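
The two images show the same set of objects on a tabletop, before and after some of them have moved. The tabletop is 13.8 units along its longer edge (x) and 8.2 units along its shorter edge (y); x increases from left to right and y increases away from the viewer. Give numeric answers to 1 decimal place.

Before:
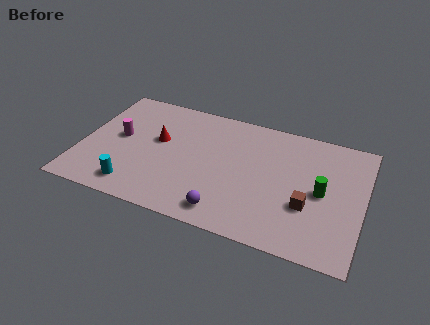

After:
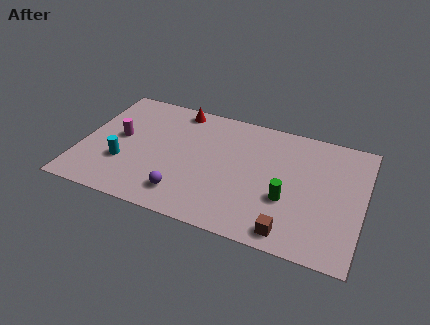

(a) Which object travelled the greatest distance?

the red cone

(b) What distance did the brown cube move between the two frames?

2.0

The brown cube was near (11.2, 2.9) before and (10.5, 1.0) after, so it travelled √(0.7² + 1.9²) ≈ 2.0 units.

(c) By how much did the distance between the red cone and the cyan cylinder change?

+1.5

The distance was about 3.6 in the first image and 5.1 in the second, so they moved 1.5 units further apart.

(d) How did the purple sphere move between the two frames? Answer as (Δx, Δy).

(-2.1, 0.4)

The purple sphere was at about (7.4, 1.2) and moved to about (5.3, 1.6).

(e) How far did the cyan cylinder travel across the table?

1.6

The cyan cylinder moved from about (2.9, 1.3) to (2.2, 2.7), a distance of √(0.7² + 1.4²) ≈ 1.6.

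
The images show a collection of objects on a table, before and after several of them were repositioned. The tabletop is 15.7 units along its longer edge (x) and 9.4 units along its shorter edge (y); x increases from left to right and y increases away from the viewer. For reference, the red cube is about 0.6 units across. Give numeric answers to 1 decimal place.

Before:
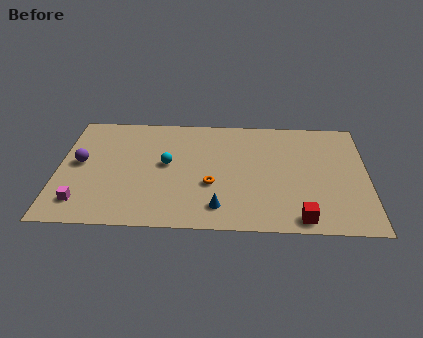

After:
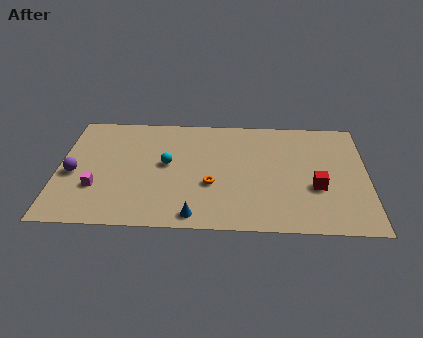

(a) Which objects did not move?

the orange torus and the cyan sphere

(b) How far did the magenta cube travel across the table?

1.4

From (1.3, 1.8) to (2.0, 3.0), the magenta cube covered √(0.7² + 1.2²) ≈ 1.4 units.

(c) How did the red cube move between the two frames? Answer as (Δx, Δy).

(0.8, 2.5)

The red cube started near (12.3, 1.0) and ended near (13.1, 3.5).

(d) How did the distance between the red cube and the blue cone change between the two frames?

+2.4

The distance was about 4.2 in the first image and 6.6 in the second, so they moved 2.4 units further apart.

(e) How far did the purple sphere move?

0.9

The purple sphere moved from about (1.1, 5.0) to (0.8, 4.1), a distance of √(0.3² + 0.9²) ≈ 0.9.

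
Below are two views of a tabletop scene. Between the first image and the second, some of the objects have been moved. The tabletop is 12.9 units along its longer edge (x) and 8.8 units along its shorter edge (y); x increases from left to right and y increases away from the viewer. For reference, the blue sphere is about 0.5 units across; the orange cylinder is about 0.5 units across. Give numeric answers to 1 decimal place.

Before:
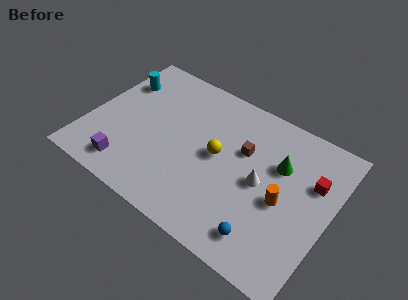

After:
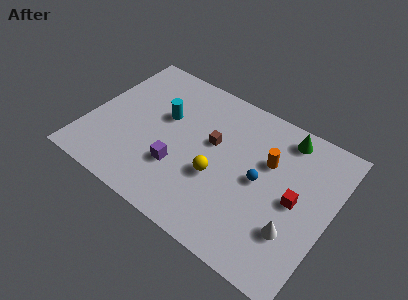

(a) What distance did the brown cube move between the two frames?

1.6

The brown cube moved from about (8.1, 5.6) to (6.5, 5.2), a distance of √(1.6² + 0.4²) ≈ 1.6.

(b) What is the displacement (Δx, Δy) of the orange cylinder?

(-1.1, 1.8)

From the two frames, the orange cylinder sits at roughly (10.5, 3.9) before and (9.4, 5.7) after.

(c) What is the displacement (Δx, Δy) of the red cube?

(-0.7, -1.5)

From the two frames, the red cube sits at roughly (11.8, 5.8) before and (11.1, 4.3) after.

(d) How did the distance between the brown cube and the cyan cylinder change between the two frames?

-4.3

Before: roughly 7.0 units apart; after: 2.7. That's 4.3 units closer together.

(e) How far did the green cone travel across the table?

1.8

From (10.0, 5.8) to (10.0, 7.6), the green cone covered √(0.0² + 1.8²) ≈ 1.8 units.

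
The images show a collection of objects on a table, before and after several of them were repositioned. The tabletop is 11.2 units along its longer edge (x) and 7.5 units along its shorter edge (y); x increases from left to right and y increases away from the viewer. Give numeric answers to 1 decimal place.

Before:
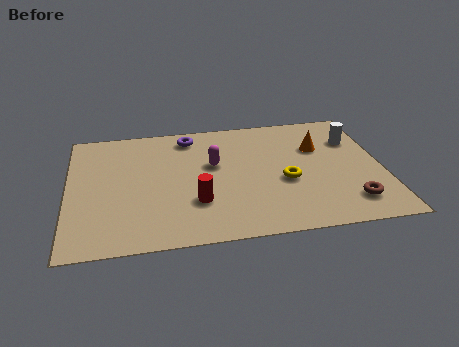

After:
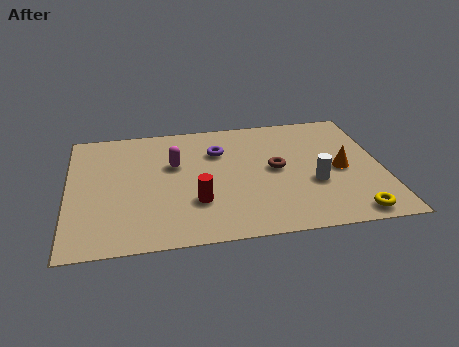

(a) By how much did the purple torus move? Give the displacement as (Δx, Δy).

(1.0, -1.1)

The purple torus was at about (4.4, 6.4) and moved to about (5.4, 5.3).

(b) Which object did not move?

the red cylinder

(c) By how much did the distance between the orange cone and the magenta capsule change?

+2.2

The distance was about 3.8 in the first image and 6.0 in the second, so they moved 2.2 units further apart.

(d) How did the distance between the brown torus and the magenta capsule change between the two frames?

-1.9

They were about 5.6 units apart before and 3.7 after — 1.9 units closer together.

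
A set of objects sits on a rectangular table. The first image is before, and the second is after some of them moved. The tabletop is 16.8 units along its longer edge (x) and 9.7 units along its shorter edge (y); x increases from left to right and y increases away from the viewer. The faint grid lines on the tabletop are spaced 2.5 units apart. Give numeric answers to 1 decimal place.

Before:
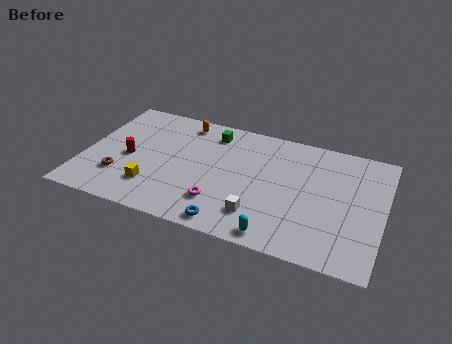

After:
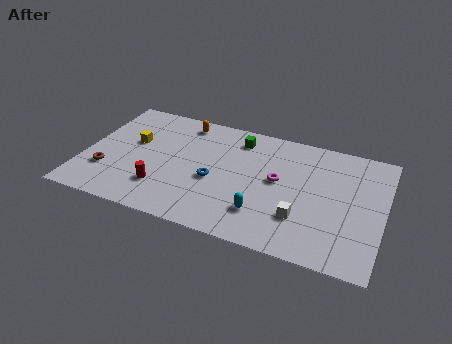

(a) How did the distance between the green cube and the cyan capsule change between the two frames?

-2.3

The distance was about 8.2 in the first image and 5.9 in the second, so they moved 2.3 units closer together.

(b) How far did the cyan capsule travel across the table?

1.7

The cyan capsule was near (11.2, 1.0) before and (10.3, 2.4) after, so it travelled √(0.9² + 1.4²) ≈ 1.7 units.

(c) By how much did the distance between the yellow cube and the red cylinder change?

+1.3

They were about 2.6 units apart before and 3.9 after — 1.3 units further apart.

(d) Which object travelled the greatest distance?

the magenta torus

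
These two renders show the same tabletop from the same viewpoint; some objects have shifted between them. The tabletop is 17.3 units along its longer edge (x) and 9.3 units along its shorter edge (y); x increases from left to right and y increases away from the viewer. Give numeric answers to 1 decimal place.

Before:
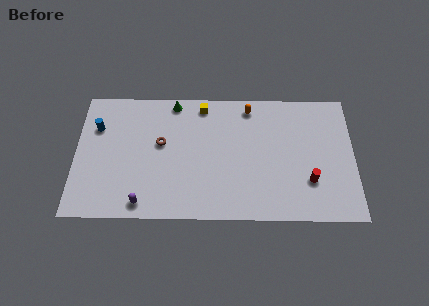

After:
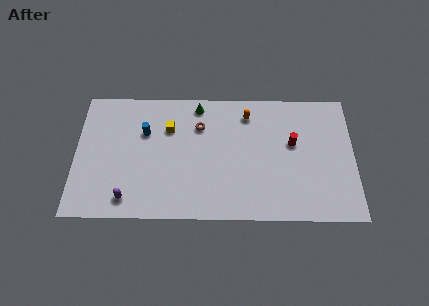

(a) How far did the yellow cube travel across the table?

2.7

The yellow cube moved from about (7.9, 8.2) to (5.8, 6.5), a distance of √(2.1² + 1.7²) ≈ 2.7.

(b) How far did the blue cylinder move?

3.0

From (1.3, 6.5) to (4.3, 6.2), the blue cylinder covered √(3.0² + 0.3²) ≈ 3.0 units.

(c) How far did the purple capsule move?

0.9

The purple capsule was near (4.2, 1.1) before and (3.3, 1.4) after, so it travelled √(0.9² + 0.3²) ≈ 0.9 units.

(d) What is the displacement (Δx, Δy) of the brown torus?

(2.4, 1.3)

The brown torus was at about (5.3, 5.4) and moved to about (7.7, 6.7).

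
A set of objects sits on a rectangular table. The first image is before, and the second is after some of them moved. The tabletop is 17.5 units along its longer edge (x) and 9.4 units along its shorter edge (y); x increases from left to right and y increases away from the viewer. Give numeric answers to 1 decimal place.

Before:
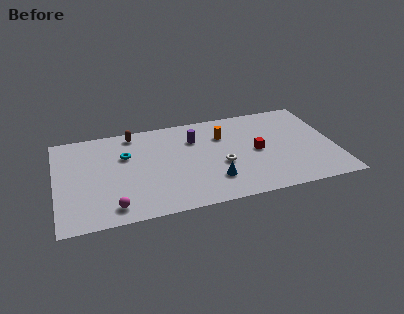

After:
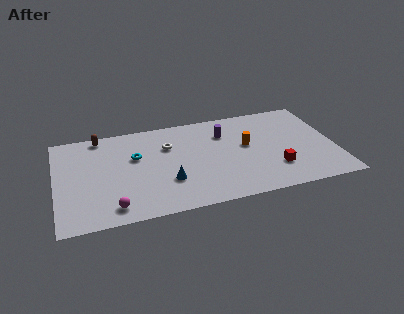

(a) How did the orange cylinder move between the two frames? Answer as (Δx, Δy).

(1.4, -1.4)

The orange cylinder started near (10.6, 6.7) and ended near (12.0, 5.3).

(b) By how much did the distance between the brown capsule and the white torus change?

-2.3

Before: roughly 7.0 units apart; after: 4.7. That's 2.3 units closer together.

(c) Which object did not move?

the magenta sphere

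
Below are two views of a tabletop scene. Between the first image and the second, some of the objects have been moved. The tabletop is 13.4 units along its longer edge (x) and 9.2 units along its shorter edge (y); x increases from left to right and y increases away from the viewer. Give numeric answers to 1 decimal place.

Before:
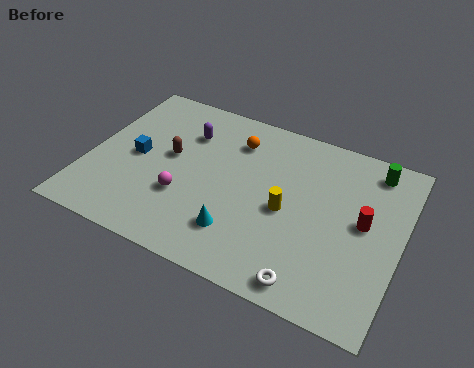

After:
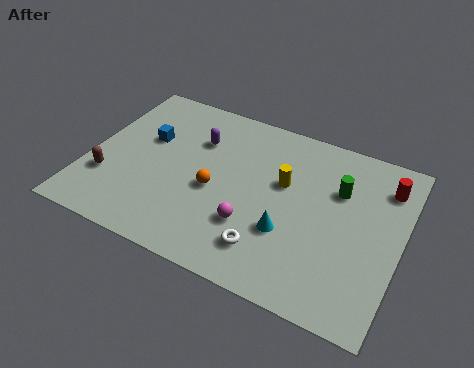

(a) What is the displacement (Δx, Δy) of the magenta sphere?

(3.0, -0.3)

The magenta sphere was at about (4.3, 3.1) and moved to about (7.3, 2.8).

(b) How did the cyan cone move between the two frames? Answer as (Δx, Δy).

(2.0, 0.9)

The cyan cone started near (6.8, 2.2) and ended near (8.8, 3.1).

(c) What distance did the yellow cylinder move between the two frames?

1.4

The yellow cylinder moved from about (8.6, 4.2) to (8.3, 5.6), a distance of √(0.3² + 1.4²) ≈ 1.4.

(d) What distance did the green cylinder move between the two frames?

2.1

The green cylinder was near (11.9, 7.9) before and (10.6, 6.2) after, so it travelled √(1.3² + 1.7²) ≈ 2.1 units.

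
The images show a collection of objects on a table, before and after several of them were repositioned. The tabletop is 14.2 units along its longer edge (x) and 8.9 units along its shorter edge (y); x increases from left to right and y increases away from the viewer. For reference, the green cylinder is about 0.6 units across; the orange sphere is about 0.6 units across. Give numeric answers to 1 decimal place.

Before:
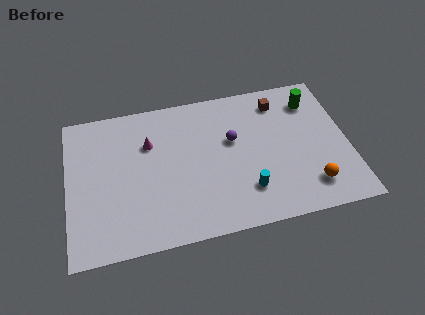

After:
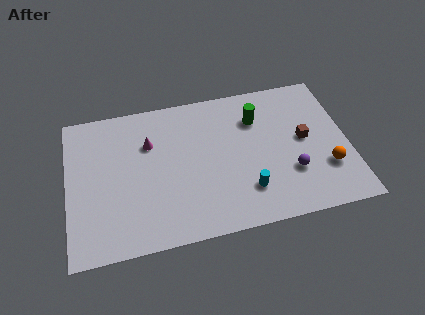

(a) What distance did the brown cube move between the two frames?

2.8

From (10.9, 7.3) to (12.0, 4.7), the brown cube covered √(1.1² + 2.6²) ≈ 2.8 units.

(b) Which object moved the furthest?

the purple sphere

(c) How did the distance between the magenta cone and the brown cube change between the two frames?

+1.1

The distance was about 6.8 in the first image and 7.9 in the second, so they moved 1.1 units further apart.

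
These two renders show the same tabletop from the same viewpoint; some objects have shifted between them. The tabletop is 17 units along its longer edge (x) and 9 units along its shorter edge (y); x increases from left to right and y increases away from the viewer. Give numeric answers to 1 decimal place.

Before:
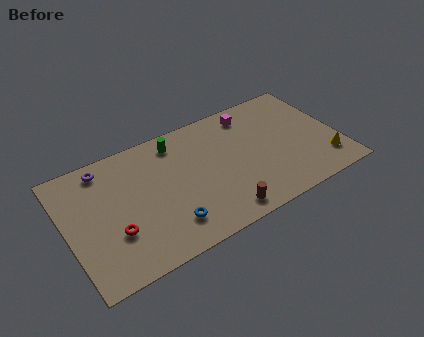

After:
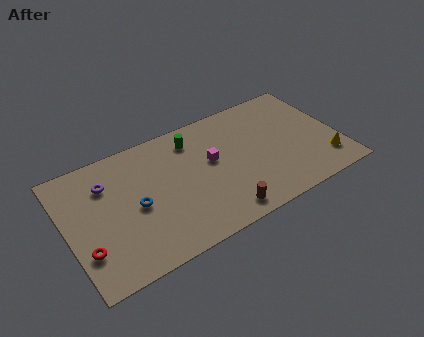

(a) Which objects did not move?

the brown cylinder and the yellow cone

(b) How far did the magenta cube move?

3.8

The magenta cube was near (12.0, 7.6) before and (9.1, 5.2) after, so it travelled √(2.9² + 2.4²) ≈ 3.8 units.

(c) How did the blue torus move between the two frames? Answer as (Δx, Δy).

(-1.7, 2.2)

From the two frames, the blue torus sits at roughly (5.9, 2.0) before and (4.2, 4.2) after.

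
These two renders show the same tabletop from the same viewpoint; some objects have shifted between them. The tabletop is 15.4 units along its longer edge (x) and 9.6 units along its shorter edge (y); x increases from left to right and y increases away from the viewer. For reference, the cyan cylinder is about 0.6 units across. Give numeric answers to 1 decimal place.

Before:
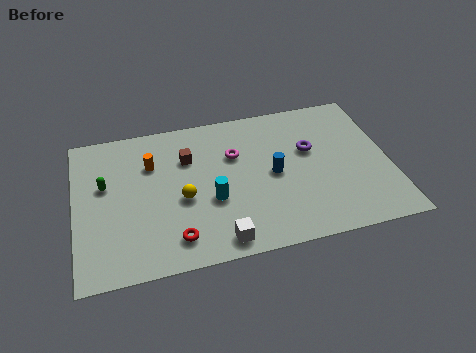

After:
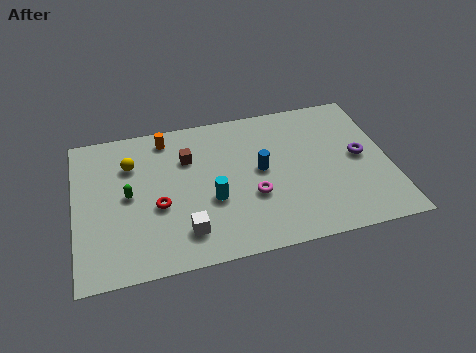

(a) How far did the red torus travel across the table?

2.3

The red torus was near (4.7, 1.7) before and (4.0, 3.9) after, so it travelled √(0.7² + 2.2²) ≈ 2.3 units.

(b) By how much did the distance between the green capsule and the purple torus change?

+1.3

Before: roughly 10.1 units apart; after: 11.4. That's 1.3 units further apart.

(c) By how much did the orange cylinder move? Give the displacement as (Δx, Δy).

(0.8, 1.6)

The orange cylinder was at about (3.8, 6.7) and moved to about (4.6, 8.3).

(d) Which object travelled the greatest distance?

the yellow sphere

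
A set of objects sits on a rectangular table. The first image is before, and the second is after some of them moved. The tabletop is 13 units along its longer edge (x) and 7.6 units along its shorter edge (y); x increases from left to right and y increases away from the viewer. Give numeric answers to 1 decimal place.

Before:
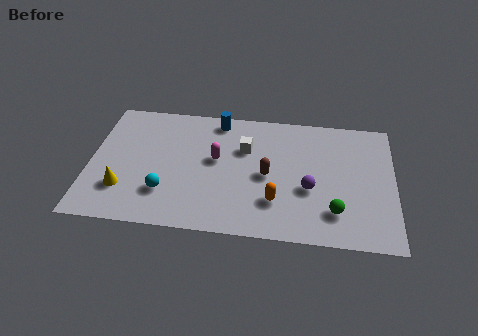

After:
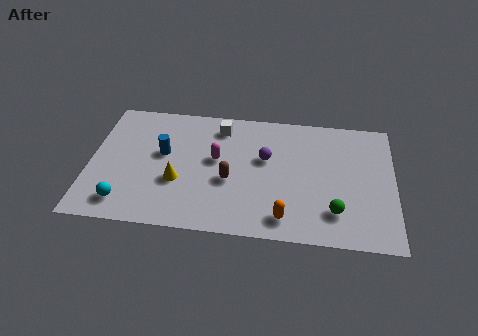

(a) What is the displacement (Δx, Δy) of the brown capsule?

(-1.6, -0.5)

The brown capsule started near (7.6, 3.6) and ended near (6.0, 3.1).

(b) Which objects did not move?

the magenta capsule and the green sphere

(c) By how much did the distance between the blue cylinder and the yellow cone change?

-4.3

The distance was about 6.0 in the first image and 1.7 in the second, so they moved 4.3 units closer together.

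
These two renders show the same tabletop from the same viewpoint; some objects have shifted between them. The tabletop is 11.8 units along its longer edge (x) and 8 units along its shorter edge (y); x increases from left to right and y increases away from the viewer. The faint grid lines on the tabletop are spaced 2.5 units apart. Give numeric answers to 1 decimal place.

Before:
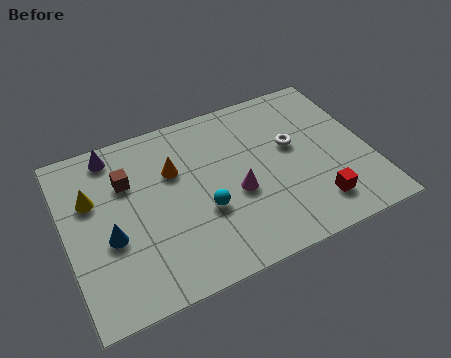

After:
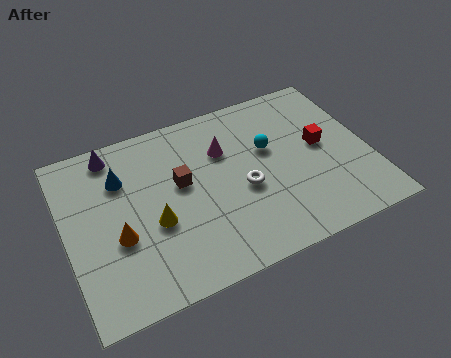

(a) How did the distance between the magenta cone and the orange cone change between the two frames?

+2.0

They were about 3.0 units apart before and 5.0 after — 2.0 units further apart.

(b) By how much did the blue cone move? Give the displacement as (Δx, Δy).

(0.7, 2.5)

From the two frames, the blue cone sits at roughly (1.6, 3.2) before and (2.3, 5.7) after.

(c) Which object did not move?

the purple cone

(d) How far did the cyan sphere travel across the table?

3.4

From (5.2, 3.0) to (8.0, 4.9), the cyan sphere covered √(2.8² + 1.9²) ≈ 3.4 units.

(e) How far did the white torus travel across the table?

2.5

The white torus was near (8.9, 4.7) before and (6.8, 3.4) after, so it travelled √(2.1² + 1.3²) ≈ 2.5 units.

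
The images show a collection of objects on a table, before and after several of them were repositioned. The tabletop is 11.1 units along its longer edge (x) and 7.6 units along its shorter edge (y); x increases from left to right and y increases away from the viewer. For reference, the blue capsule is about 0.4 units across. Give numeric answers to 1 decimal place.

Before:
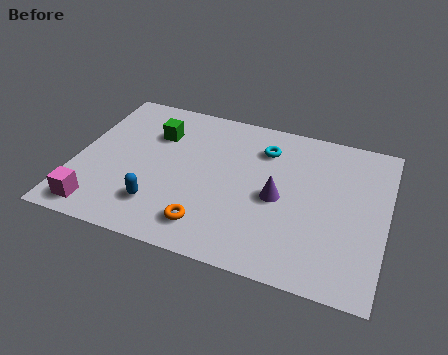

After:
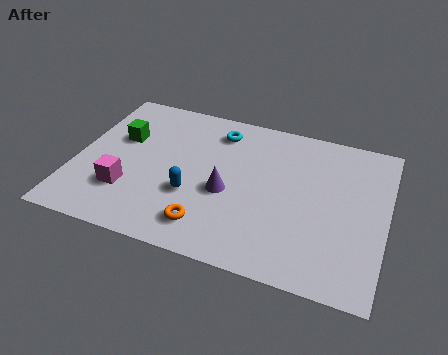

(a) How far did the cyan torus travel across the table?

1.7

The cyan torus moved from about (6.6, 5.8) to (4.9, 6.2), a distance of √(1.7² + 0.4²) ≈ 1.7.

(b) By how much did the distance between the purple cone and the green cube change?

-0.7

The distance was about 5.0 in the first image and 4.3 in the second, so they moved 0.7 units closer together.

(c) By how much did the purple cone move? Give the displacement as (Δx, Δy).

(-1.8, -0.3)

From the two frames, the purple cone sits at roughly (7.3, 3.5) before and (5.5, 3.2) after.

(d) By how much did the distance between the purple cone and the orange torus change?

-1.2

They were about 3.1 units apart before and 1.9 after — 1.2 units closer together.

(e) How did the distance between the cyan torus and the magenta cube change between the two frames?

-2.4

Before: roughly 7.3 units apart; after: 4.9. That's 2.4 units closer together.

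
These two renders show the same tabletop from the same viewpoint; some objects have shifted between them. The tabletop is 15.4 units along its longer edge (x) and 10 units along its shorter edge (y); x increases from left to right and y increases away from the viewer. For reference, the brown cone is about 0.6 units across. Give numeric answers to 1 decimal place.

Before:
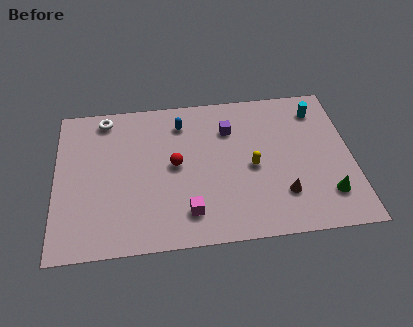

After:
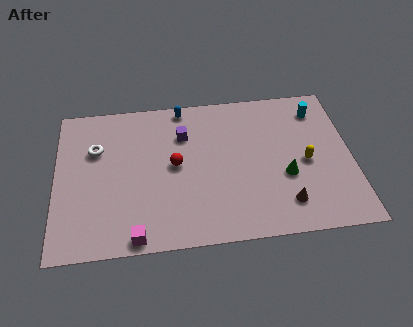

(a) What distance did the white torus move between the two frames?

2.2

From (2.6, 8.8) to (2.1, 6.7), the white torus covered √(0.5² + 2.1²) ≈ 2.2 units.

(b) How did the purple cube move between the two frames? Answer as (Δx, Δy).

(-2.4, -0.1)

The purple cube was at about (9.1, 7.3) and moved to about (6.7, 7.2).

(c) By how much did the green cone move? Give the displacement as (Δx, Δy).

(-2.1, 1.5)

The green cone started near (14.0, 2.3) and ended near (11.9, 3.8).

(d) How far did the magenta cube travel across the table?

3.0

The magenta cube moved from about (6.8, 2.0) to (4.1, 0.8), a distance of √(2.7² + 1.2²) ≈ 3.0.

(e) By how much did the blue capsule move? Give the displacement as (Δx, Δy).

(0.1, 1.1)

The blue capsule started near (6.6, 8.0) and ended near (6.7, 9.1).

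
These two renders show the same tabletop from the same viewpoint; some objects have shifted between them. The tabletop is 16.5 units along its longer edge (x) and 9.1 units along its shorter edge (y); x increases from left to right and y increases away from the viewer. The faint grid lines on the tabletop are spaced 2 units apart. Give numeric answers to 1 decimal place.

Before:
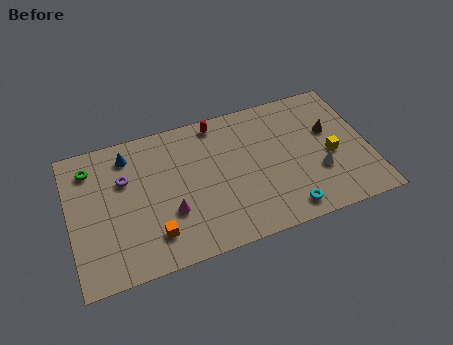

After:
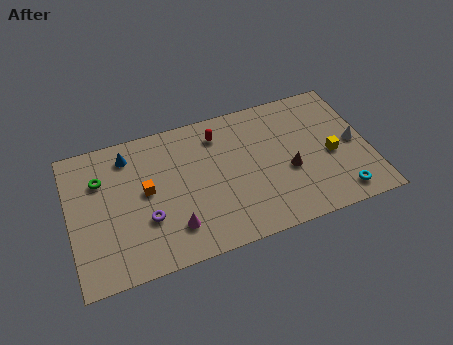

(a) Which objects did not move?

the blue cone and the yellow cube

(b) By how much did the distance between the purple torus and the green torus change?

+1.8

They were about 2.2 units apart before and 4.0 after — 1.8 units further apart.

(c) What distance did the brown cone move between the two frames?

3.1

The brown cone was near (14.5, 5.6) before and (12.0, 3.7) after, so it travelled √(2.5² + 1.9²) ≈ 3.1 units.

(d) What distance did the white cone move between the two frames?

2.5

The white cone was near (13.6, 3.1) before and (15.7, 4.4) after, so it travelled √(2.1² + 1.3²) ≈ 2.5 units.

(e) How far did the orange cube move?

2.9

From (4.4, 2.0) to (4.2, 4.9), the orange cube covered √(0.2² + 2.9²) ≈ 2.9 units.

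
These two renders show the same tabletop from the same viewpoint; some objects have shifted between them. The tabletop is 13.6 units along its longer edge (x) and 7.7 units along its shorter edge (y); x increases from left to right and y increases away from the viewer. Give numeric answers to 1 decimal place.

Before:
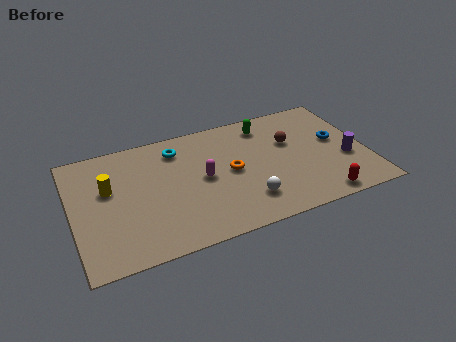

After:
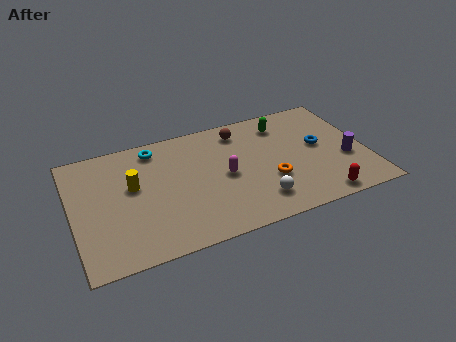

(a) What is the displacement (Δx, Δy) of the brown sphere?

(-2.2, 1.5)

The brown sphere was at about (10.2, 4.9) and moved to about (8.0, 6.4).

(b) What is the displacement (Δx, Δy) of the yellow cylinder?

(1.1, -0.2)

From the two frames, the yellow cylinder sits at roughly (1.7, 4.7) before and (2.8, 4.5) after.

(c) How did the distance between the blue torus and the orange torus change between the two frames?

-2.1

Before: roughly 5.0 units apart; after: 2.9. That's 2.1 units closer together.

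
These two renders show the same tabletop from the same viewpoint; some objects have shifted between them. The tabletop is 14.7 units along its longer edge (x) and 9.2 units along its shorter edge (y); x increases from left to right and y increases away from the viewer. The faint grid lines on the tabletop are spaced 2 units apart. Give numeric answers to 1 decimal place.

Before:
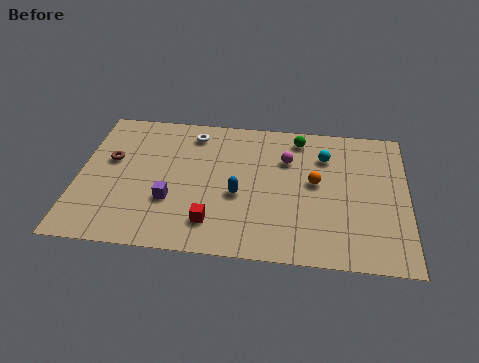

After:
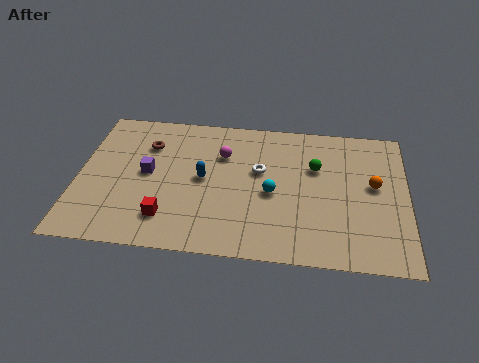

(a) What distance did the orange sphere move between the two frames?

2.6

The orange sphere was near (10.6, 5.0) before and (13.2, 5.1) after, so it travelled √(2.6² + 0.1²) ≈ 2.6 units.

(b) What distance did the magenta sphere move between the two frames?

2.9

From (9.3, 6.4) to (6.4, 6.4), the magenta sphere covered √(2.9² + 0.0²) ≈ 2.9 units.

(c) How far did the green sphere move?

2.1

The green sphere was near (9.8, 7.9) before and (10.6, 6.0) after, so it travelled √(0.8² + 1.9²) ≈ 2.1 units.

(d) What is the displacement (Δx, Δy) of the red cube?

(-2.0, 0.1)

The red cube started near (6.1, 1.9) and ended near (4.1, 2.0).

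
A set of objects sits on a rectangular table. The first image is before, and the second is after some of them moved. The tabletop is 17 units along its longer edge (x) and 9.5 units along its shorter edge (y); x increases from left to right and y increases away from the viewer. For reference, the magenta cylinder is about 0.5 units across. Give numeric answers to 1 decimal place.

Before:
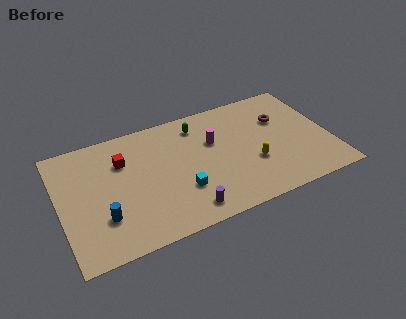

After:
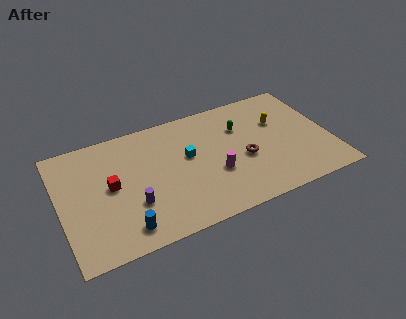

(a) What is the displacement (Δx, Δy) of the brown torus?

(-2.7, -2.4)

The brown torus started near (14.2, 6.4) and ended near (11.5, 4.0).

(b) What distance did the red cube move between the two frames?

1.9

From (4.1, 6.7) to (3.2, 5.0), the red cube covered √(0.9² + 1.7²) ≈ 1.9 units.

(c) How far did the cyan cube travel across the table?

2.6

The cyan cube moved from about (7.4, 3.0) to (8.1, 5.5), a distance of √(0.7² + 2.5²) ≈ 2.6.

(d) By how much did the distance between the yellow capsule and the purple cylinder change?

+5.2

The distance was about 4.9 in the first image and 10.1 in the second, so they moved 5.2 units further apart.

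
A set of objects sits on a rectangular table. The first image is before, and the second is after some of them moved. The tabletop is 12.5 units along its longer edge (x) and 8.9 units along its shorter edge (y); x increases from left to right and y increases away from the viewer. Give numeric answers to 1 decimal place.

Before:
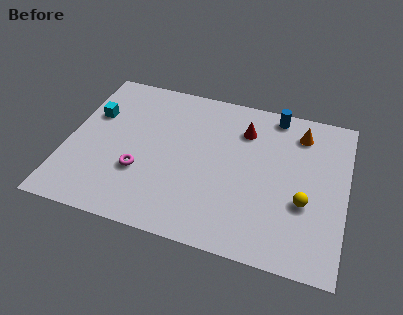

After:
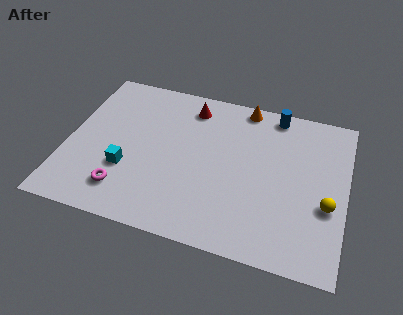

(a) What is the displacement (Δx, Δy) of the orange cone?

(-2.6, 0.9)

The orange cone started near (10.3, 7.2) and ended near (7.7, 8.1).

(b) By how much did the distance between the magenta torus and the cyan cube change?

-2.5

Before: roughly 3.7 units apart; after: 1.2. That's 2.5 units closer together.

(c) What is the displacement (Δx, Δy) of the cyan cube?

(1.8, -2.8)

The cyan cube was at about (1.0, 5.8) and moved to about (2.8, 3.0).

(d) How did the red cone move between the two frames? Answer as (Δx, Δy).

(-2.5, 0.7)

The red cone started near (7.8, 6.7) and ended near (5.3, 7.4).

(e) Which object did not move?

the blue cylinder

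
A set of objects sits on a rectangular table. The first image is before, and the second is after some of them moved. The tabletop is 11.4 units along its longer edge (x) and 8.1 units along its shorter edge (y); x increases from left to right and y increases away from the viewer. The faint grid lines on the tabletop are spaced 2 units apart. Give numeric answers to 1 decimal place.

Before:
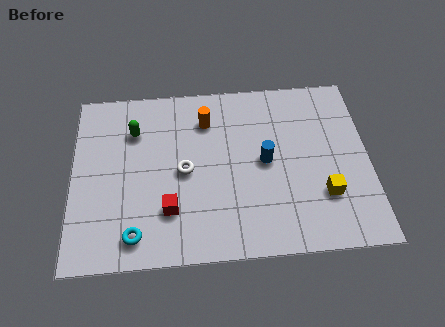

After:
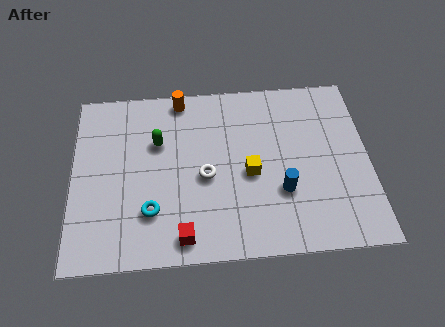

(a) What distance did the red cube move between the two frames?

1.3

The red cube was near (3.7, 2.2) before and (4.2, 1.0) after, so it travelled √(0.5² + 1.2²) ≈ 1.3 units.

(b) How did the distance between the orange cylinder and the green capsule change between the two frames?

-0.6

They were about 2.8 units apart before and 2.2 after — 0.6 units closer together.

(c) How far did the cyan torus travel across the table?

1.2

From (2.4, 1.2) to (3.0, 2.2), the cyan torus covered √(0.6² + 1.0²) ≈ 1.2 units.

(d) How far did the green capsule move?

1.1

From (2.4, 5.9) to (3.3, 5.3), the green capsule covered √(0.9² + 0.6²) ≈ 1.1 units.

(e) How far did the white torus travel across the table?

0.9

The white torus was near (4.3, 3.9) before and (5.1, 3.6) after, so it travelled √(0.8² + 0.3²) ≈ 0.9 units.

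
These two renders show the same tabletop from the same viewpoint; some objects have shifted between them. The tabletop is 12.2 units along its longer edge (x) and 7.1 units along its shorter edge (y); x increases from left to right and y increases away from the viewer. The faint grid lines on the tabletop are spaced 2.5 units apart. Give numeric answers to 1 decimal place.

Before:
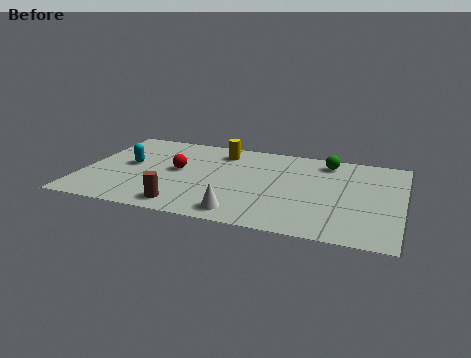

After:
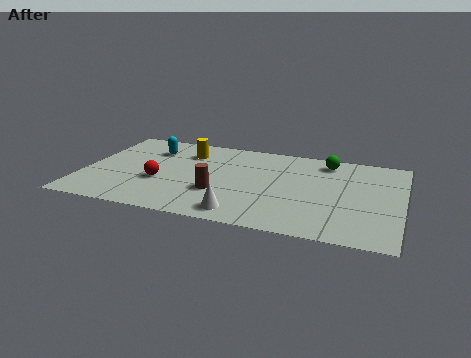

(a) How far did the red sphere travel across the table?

1.3

The red sphere moved from about (3.6, 3.8) to (3.0, 2.7), a distance of √(0.6² + 1.1²) ≈ 1.3.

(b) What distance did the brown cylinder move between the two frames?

1.8

The brown cylinder moved from about (4.1, 1.0) to (5.3, 2.4), a distance of √(1.2² + 1.4²) ≈ 1.8.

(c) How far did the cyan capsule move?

1.7

The cyan capsule was near (1.7, 3.8) before and (2.4, 5.3) after, so it travelled √(0.7² + 1.5²) ≈ 1.7 units.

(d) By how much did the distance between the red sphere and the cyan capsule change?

+0.8

Before: roughly 1.9 units apart; after: 2.7. That's 0.8 units further apart.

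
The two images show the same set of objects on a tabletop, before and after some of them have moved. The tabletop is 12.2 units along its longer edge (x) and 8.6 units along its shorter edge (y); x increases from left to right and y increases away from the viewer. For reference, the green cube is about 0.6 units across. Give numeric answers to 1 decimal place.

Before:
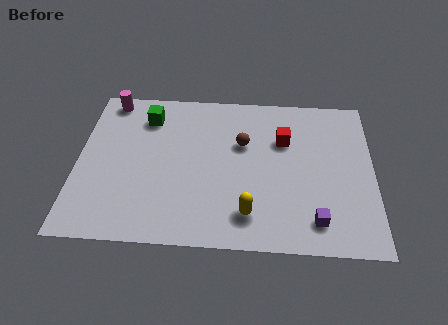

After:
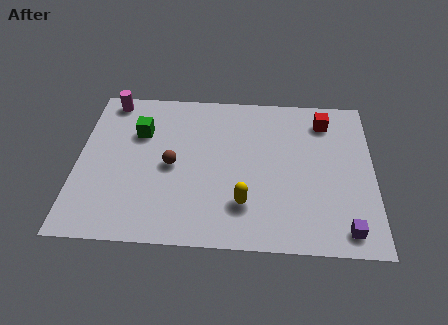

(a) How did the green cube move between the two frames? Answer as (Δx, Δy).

(-0.3, -0.9)

The green cube started near (2.8, 6.8) and ended near (2.5, 5.9).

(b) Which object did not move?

the magenta cylinder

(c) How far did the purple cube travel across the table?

1.3

The purple cube moved from about (9.8, 1.5) to (11.0, 1.1), a distance of √(1.2² + 0.4²) ≈ 1.3.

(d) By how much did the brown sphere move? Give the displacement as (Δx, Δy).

(-2.9, -1.4)

From the two frames, the brown sphere sits at roughly (6.8, 5.5) before and (3.9, 4.1) after.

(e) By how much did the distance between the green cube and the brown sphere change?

-1.9

Before: roughly 4.2 units apart; after: 2.3. That's 1.9 units closer together.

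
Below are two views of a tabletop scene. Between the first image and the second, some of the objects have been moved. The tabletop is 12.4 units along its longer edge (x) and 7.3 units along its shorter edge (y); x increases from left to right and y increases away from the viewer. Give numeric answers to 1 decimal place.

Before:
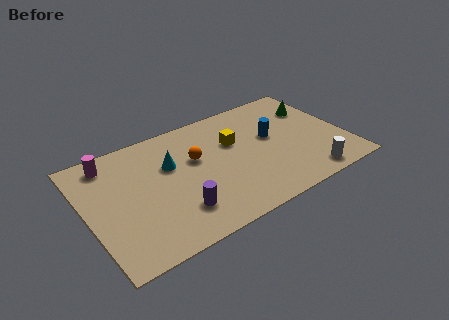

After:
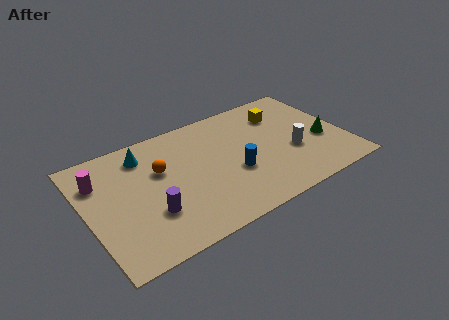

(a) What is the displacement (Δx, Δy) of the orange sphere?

(-1.7, 0.1)

From the two frames, the orange sphere sits at roughly (5.3, 4.5) before and (3.6, 4.6) after.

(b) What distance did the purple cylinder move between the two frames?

1.3

The purple cylinder moved from about (4.0, 1.8) to (2.8, 2.3), a distance of √(1.2² + 0.5²) ≈ 1.3.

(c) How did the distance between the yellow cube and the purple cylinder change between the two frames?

+3.3

Before: roughly 4.3 units apart; after: 7.6. That's 3.3 units further apart.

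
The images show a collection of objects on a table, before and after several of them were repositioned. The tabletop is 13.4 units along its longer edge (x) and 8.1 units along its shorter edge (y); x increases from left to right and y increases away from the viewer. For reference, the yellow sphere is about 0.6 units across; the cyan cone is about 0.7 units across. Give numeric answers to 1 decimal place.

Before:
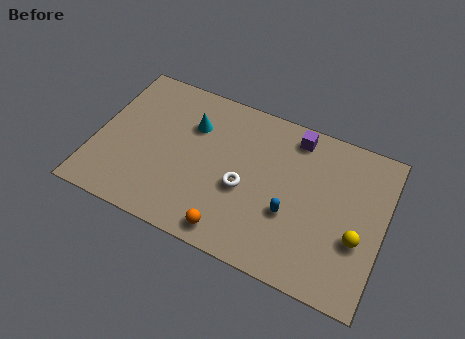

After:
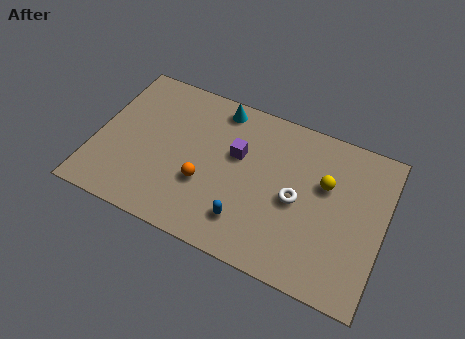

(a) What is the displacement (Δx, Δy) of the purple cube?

(-2.5, -2.0)

The purple cube started near (9.0, 7.0) and ended near (6.5, 5.0).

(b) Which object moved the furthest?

the purple cube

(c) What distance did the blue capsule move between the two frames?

2.2

From (9.2, 3.0) to (7.3, 1.8), the blue capsule covered √(1.9² + 1.2²) ≈ 2.2 units.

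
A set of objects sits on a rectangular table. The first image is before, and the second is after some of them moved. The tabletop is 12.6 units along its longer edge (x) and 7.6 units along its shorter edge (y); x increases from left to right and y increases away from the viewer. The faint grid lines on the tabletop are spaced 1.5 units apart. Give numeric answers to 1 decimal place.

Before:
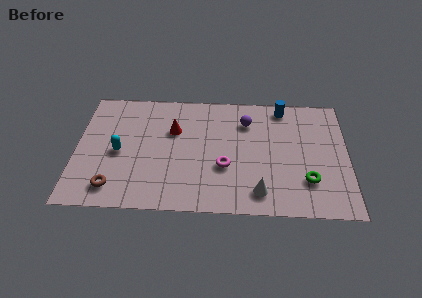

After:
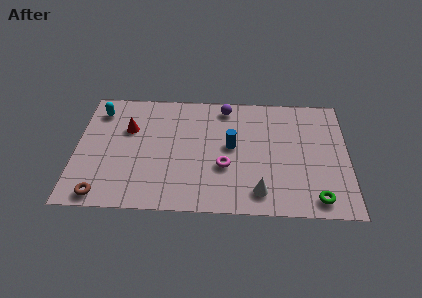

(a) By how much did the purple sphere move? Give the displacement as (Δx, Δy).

(-1.0, 0.9)

The purple sphere was at about (7.9, 5.7) and moved to about (6.9, 6.6).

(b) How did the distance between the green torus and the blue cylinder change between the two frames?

+0.3

They were about 4.7 units apart before and 5.0 after — 0.3 units further apart.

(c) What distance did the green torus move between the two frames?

1.2

The green torus was near (10.7, 2.1) before and (11.1, 1.0) after, so it travelled √(0.4² + 1.1²) ≈ 1.2 units.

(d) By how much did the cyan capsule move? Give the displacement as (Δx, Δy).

(-1.0, 2.6)

From the two frames, the cyan capsule sits at roughly (2.0, 3.5) before and (1.0, 6.1) after.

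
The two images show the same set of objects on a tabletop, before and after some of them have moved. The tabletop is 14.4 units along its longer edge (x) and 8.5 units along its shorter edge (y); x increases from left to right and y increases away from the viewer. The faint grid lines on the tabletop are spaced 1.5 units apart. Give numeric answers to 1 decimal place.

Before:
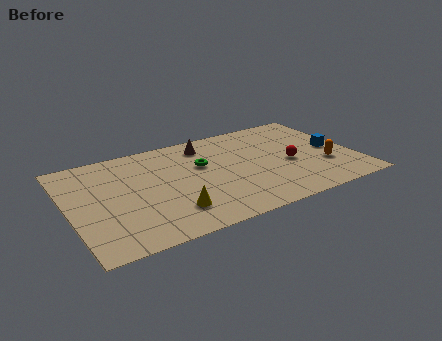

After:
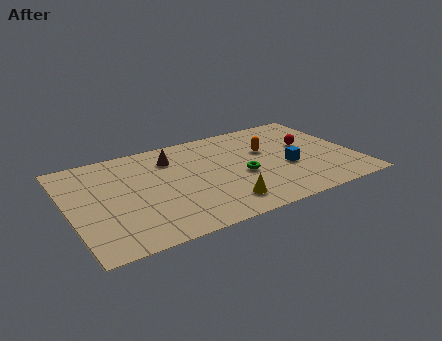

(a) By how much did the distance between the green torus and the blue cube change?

-4.4

The distance was about 6.7 in the first image and 2.3 in the second, so they moved 4.4 units closer together.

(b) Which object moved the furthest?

the orange capsule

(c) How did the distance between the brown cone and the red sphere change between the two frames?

+1.9

The distance was about 5.1 in the first image and 7.0 in the second, so they moved 1.9 units further apart.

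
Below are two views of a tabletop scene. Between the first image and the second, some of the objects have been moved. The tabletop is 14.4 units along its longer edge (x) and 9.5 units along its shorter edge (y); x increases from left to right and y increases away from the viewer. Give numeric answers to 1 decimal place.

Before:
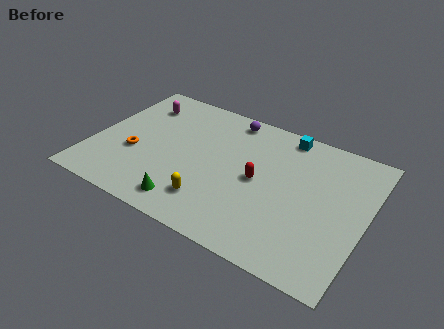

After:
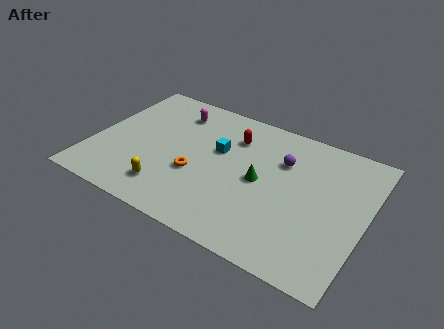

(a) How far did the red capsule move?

2.9

The red capsule moved from about (8.8, 4.7) to (7.1, 7.1), a distance of √(1.7² + 2.4²) ≈ 2.9.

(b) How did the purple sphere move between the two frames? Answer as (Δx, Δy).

(3.1, -1.8)

The purple sphere started near (6.7, 8.4) and ended near (9.8, 6.6).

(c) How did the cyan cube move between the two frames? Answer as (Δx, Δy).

(-3.2, -2.7)

From the two frames, the cyan cube sits at roughly (9.7, 8.5) before and (6.5, 5.8) after.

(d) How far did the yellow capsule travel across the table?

2.3

The yellow capsule was near (6.7, 2.1) before and (4.4, 1.9) after, so it travelled √(2.3² + 0.2²) ≈ 2.3 units.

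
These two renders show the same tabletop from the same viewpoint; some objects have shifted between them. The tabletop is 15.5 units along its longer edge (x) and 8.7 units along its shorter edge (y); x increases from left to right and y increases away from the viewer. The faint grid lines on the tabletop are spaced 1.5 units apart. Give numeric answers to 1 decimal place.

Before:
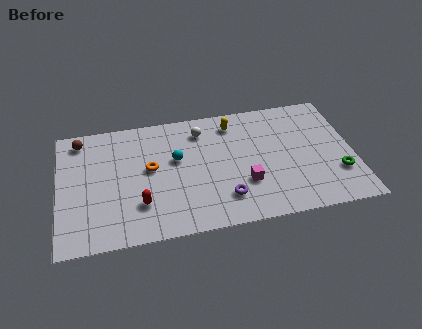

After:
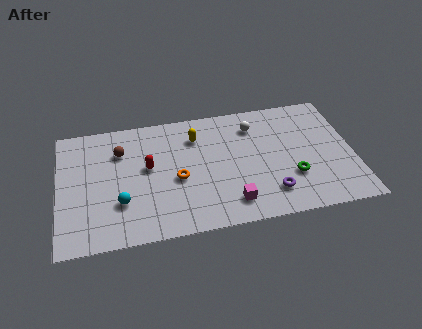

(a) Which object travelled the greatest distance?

the cyan sphere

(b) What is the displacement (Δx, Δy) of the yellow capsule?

(-2.0, -0.6)

The yellow capsule started near (9.3, 7.2) and ended near (7.3, 6.6).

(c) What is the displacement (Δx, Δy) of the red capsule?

(0.5, 2.5)

From the two frames, the red capsule sits at roughly (4.2, 2.4) before and (4.7, 4.9) after.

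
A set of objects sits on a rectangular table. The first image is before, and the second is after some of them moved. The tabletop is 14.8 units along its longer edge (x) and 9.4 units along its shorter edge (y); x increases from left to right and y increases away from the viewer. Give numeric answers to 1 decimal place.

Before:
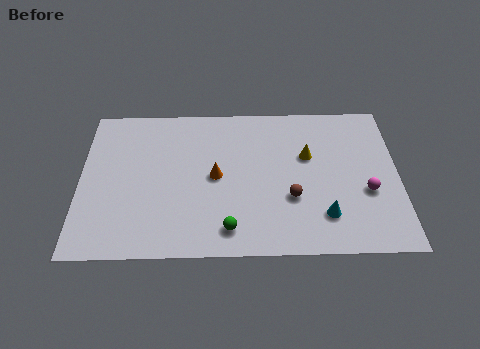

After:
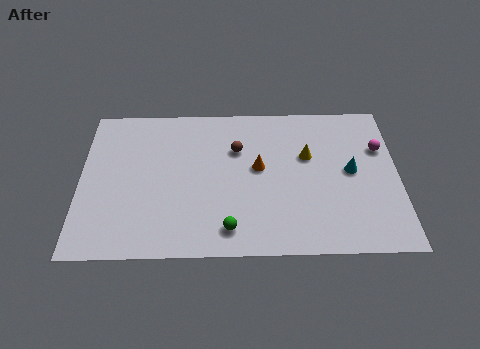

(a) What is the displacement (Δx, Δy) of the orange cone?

(2.0, 0.5)

The orange cone was at about (6.3, 4.7) and moved to about (8.3, 5.2).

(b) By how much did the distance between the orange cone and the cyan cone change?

-1.3

They were about 5.6 units apart before and 4.3 after — 1.3 units closer together.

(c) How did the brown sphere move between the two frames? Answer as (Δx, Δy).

(-2.5, 3.1)

From the two frames, the brown sphere sits at roughly (9.8, 3.3) before and (7.3, 6.4) after.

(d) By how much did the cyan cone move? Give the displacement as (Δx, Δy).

(1.3, 2.7)

From the two frames, the cyan cone sits at roughly (11.3, 2.2) before and (12.6, 4.9) after.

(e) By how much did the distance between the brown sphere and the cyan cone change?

+3.6

Before: roughly 1.9 units apart; after: 5.5. That's 3.6 units further apart.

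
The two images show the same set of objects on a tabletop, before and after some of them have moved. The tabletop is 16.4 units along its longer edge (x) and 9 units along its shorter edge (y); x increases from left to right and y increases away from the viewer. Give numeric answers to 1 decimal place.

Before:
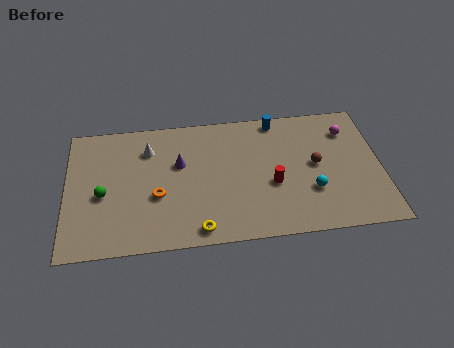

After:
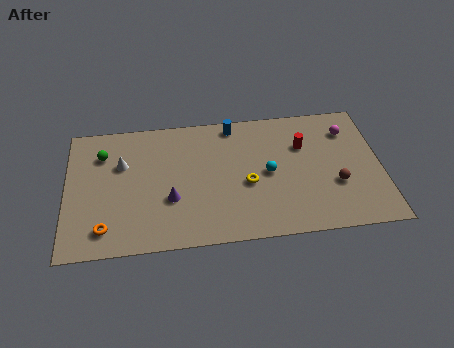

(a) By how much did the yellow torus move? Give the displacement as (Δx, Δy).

(2.6, 2.8)

The yellow torus was at about (6.8, 1.0) and moved to about (9.4, 3.8).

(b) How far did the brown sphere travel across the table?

1.8

The brown sphere moved from about (13.0, 4.7) to (14.0, 3.2), a distance of √(1.0² + 1.5²) ≈ 1.8.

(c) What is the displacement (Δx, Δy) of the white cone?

(-1.4, -0.9)

The white cone was at about (4.3, 6.8) and moved to about (2.9, 5.9).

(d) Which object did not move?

the magenta sphere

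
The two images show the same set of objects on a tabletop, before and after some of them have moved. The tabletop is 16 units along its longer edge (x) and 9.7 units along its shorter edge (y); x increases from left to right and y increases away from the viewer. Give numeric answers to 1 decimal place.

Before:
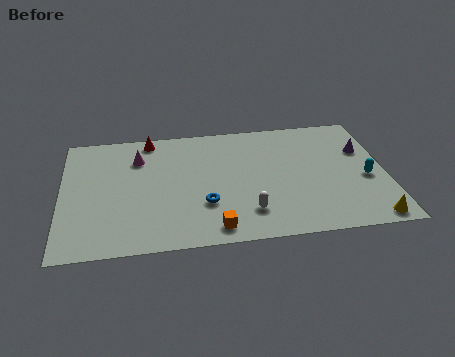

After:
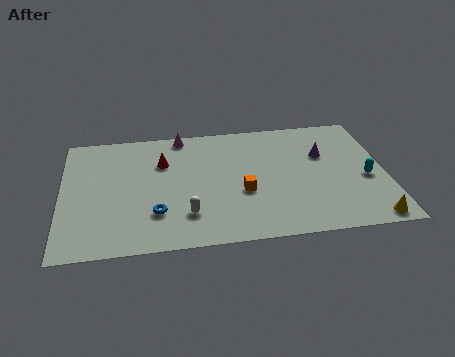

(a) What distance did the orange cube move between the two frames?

3.0

From (7.4, 1.2) to (8.9, 3.8), the orange cube covered √(1.5² + 2.6²) ≈ 3.0 units.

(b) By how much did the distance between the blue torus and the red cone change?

-2.2

They were about 6.2 units apart before and 4.0 after — 2.2 units closer together.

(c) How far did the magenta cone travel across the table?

2.7

The magenta cone moved from about (3.8, 7.2) to (6.0, 8.8), a distance of √(2.2² + 1.6²) ≈ 2.7.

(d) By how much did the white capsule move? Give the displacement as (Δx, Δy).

(-3.0, 0.2)

The white capsule started near (9.1, 2.2) and ended near (6.1, 2.4).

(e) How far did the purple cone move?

2.0

The purple cone moved from about (15.0, 6.4) to (13.0, 6.3), a distance of √(2.0² + 0.1²) ≈ 2.0.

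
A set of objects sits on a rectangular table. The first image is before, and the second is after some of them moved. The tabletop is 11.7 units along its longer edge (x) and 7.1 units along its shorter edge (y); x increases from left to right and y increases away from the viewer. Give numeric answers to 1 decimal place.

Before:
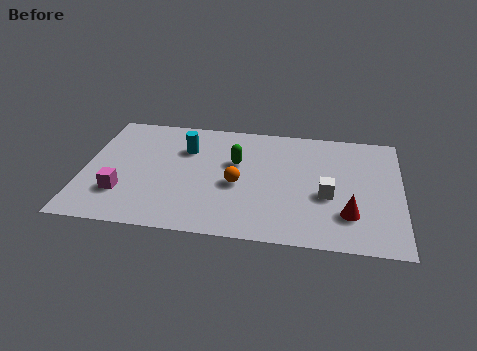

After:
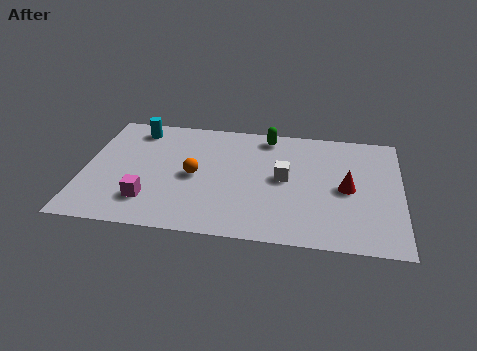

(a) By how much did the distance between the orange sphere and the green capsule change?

+2.5

They were about 1.3 units apart before and 3.8 after — 2.5 units further apart.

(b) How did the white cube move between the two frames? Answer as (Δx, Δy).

(-1.6, 0.8)

The white cube was at about (9.0, 2.9) and moved to about (7.4, 3.7).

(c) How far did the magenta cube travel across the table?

1.0

From (1.5, 2.0) to (2.5, 1.7), the magenta cube covered √(1.0² + 0.3²) ≈ 1.0 units.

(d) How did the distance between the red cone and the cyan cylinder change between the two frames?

+1.5

They were about 6.8 units apart before and 8.3 after — 1.5 units further apart.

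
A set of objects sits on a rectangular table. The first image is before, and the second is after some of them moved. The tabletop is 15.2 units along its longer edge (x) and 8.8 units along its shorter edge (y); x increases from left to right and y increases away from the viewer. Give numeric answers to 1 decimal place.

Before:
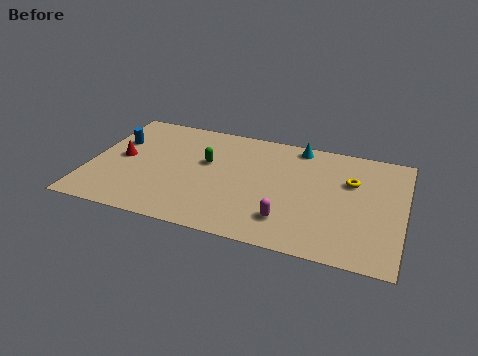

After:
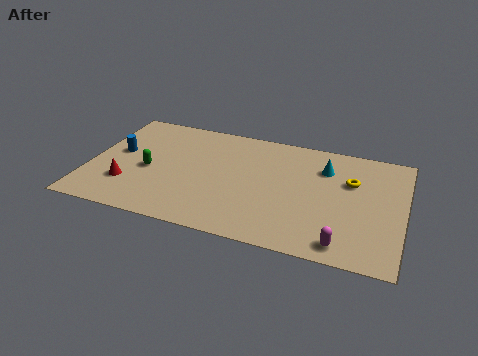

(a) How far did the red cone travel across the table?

2.1

The red cone moved from about (1.5, 4.5) to (2.0, 2.5), a distance of √(0.5² + 2.0²) ≈ 2.1.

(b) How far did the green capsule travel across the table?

3.0

From (5.6, 5.3) to (2.9, 3.9), the green capsule covered √(2.7² + 1.4²) ≈ 3.0 units.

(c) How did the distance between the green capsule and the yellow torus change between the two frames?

+2.9

The distance was about 7.0 in the first image and 9.9 in the second, so they moved 2.9 units further apart.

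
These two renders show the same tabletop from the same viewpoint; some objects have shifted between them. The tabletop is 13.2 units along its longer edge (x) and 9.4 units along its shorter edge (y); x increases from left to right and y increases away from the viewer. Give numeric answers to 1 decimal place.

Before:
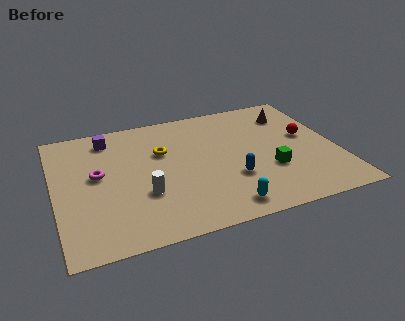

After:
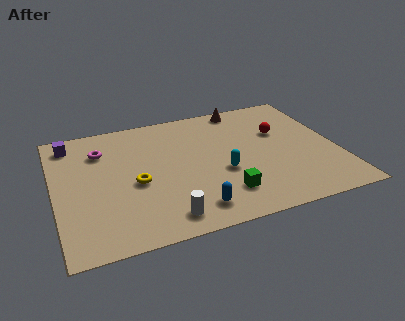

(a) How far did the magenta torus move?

1.8

The magenta torus moved from about (2.0, 5.2) to (2.3, 7.0), a distance of √(0.3² + 1.8²) ≈ 1.8.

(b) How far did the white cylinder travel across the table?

2.1

From (4.0, 3.2) to (4.8, 1.3), the white cylinder covered √(0.8² + 1.9²) ≈ 2.1 units.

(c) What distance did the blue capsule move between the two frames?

2.6

The blue capsule was near (8.1, 3.1) before and (6.1, 1.5) after, so it travelled √(2.0² + 1.6²) ≈ 2.6 units.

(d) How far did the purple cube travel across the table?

1.8

From (2.7, 7.9) to (0.9, 8.0), the purple cube covered √(1.8² + 0.1²) ≈ 1.8 units.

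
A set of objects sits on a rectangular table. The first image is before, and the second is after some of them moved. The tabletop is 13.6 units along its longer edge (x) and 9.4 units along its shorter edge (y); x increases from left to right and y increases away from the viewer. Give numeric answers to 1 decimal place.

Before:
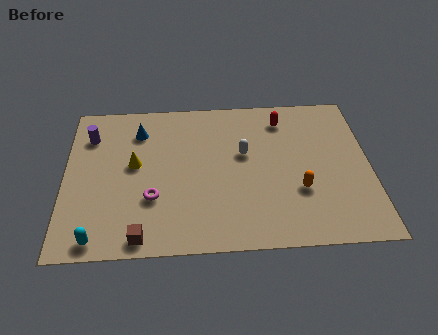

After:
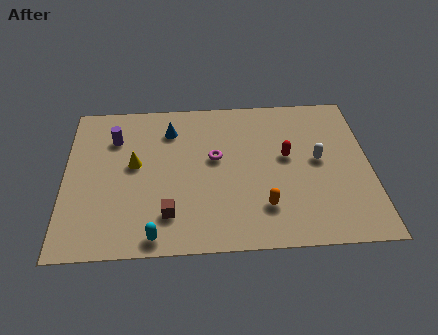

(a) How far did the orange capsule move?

1.8

The orange capsule moved from about (10.4, 3.2) to (8.8, 2.3), a distance of √(1.6² + 0.9²) ≈ 1.8.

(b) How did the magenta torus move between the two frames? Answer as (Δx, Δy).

(2.8, 2.3)

From the two frames, the magenta torus sits at roughly (3.9, 3.1) before and (6.7, 5.4) after.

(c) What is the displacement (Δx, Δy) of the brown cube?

(1.2, 1.2)

From the two frames, the brown cube sits at roughly (3.4, 0.9) before and (4.6, 2.1) after.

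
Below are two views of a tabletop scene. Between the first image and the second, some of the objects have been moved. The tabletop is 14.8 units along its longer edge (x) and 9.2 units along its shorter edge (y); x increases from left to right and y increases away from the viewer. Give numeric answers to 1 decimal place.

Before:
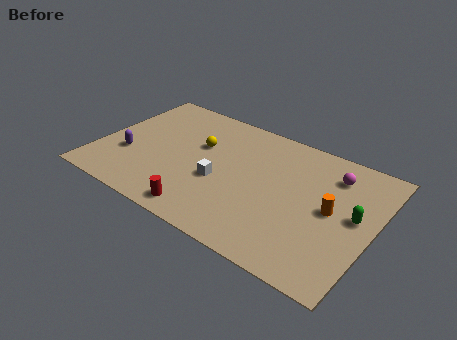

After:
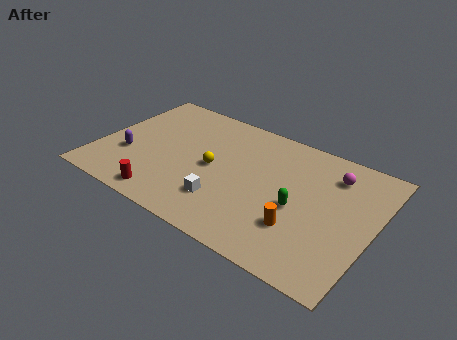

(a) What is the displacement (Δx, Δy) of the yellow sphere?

(1.0, -1.3)

The yellow sphere was at about (5.2, 5.8) and moved to about (6.2, 4.5).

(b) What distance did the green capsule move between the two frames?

3.0

The green capsule was near (13.8, 4.9) before and (10.9, 4.0) after, so it travelled √(2.9² + 0.9²) ≈ 3.0 units.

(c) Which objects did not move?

the purple capsule and the magenta sphere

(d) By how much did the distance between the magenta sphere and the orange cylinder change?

+2.1

Before: roughly 2.5 units apart; after: 4.6. That's 2.1 units further apart.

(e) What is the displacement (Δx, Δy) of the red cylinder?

(-2.1, 0.0)

The red cylinder started near (6.3, 1.1) and ended near (4.2, 1.1).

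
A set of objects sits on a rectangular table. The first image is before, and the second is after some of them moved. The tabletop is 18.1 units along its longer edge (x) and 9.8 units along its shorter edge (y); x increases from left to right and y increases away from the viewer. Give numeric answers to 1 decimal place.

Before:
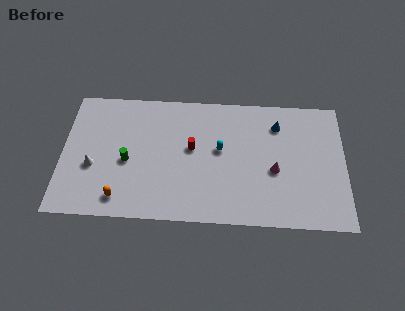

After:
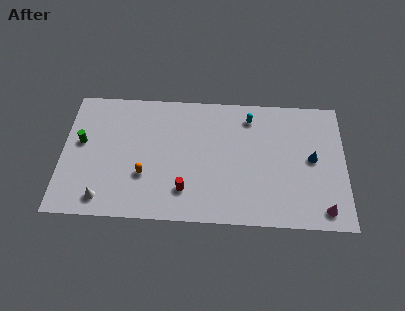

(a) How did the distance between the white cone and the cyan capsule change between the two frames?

+3.2

Before: roughly 8.3 units apart; after: 11.5. That's 3.2 units further apart.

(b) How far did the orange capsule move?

2.3

The orange capsule was near (3.8, 1.5) before and (5.3, 3.3) after, so it travelled √(1.5² + 1.8²) ≈ 2.3 units.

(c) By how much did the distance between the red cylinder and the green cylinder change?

+3.2

The distance was about 4.3 in the first image and 7.5 in the second, so they moved 3.2 units further apart.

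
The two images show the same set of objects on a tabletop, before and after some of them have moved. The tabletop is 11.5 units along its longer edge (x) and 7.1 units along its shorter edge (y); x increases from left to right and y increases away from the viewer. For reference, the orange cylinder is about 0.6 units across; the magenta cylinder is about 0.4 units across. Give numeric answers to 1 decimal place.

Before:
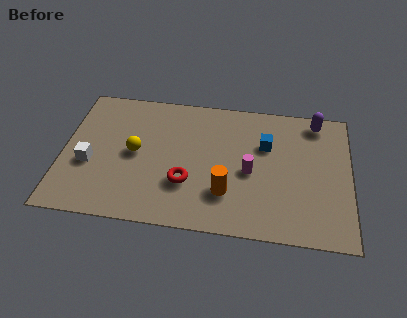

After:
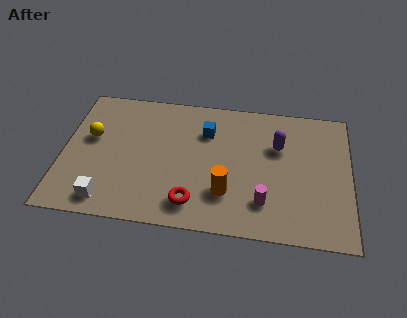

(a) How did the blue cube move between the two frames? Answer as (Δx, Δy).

(-2.4, 0.4)

From the two frames, the blue cube sits at roughly (8.1, 4.7) before and (5.7, 5.1) after.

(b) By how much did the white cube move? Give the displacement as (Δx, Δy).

(0.8, -1.8)

From the two frames, the white cube sits at roughly (1.1, 2.8) before and (1.9, 1.0) after.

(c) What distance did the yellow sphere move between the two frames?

1.9

From (2.9, 3.6) to (1.1, 4.2), the yellow sphere covered √(1.8² + 0.6²) ≈ 1.9 units.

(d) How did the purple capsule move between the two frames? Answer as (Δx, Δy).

(-1.5, -1.5)

From the two frames, the purple capsule sits at roughly (10.1, 6.2) before and (8.6, 4.7) after.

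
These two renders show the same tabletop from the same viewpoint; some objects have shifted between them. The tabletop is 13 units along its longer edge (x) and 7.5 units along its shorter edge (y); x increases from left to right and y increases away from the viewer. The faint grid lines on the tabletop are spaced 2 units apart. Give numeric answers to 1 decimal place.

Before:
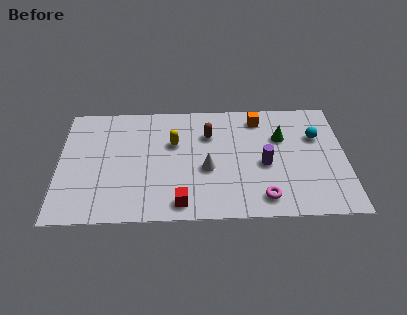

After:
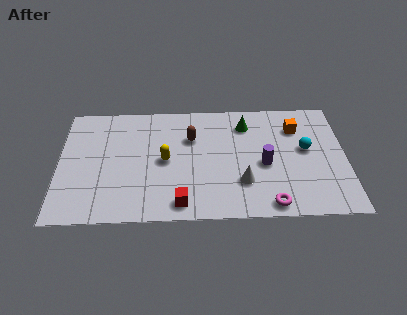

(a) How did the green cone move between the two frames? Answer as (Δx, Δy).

(-1.6, 0.9)

The green cone started near (10.1, 5.0) and ended near (8.5, 5.9).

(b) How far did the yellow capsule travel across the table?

1.2

The yellow capsule moved from about (5.2, 4.8) to (4.8, 3.7), a distance of √(0.4² + 1.1²) ≈ 1.2.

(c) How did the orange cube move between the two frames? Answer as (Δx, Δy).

(1.7, -0.7)

The orange cube was at about (9.1, 6.3) and moved to about (10.8, 5.6).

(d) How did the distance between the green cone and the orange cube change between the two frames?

+0.7

The distance was about 1.6 in the first image and 2.3 in the second, so they moved 0.7 units further apart.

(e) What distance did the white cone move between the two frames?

1.8

From (6.7, 3.1) to (8.3, 2.2), the white cone covered √(1.6² + 0.9²) ≈ 1.8 units.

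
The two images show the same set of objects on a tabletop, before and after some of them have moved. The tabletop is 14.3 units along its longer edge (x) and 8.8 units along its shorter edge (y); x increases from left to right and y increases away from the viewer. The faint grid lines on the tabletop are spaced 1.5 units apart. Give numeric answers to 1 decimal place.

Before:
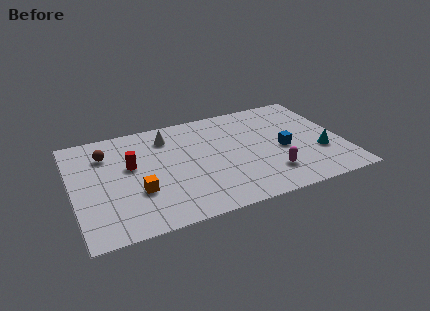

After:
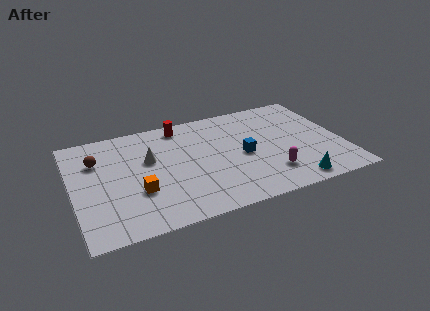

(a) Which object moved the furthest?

the red cylinder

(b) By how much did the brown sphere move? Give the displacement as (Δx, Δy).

(-0.5, -0.4)

From the two frames, the brown sphere sits at roughly (1.9, 6.6) before and (1.4, 6.2) after.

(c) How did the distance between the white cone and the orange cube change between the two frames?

-1.9

Before: roughly 4.4 units apart; after: 2.5. That's 1.9 units closer together.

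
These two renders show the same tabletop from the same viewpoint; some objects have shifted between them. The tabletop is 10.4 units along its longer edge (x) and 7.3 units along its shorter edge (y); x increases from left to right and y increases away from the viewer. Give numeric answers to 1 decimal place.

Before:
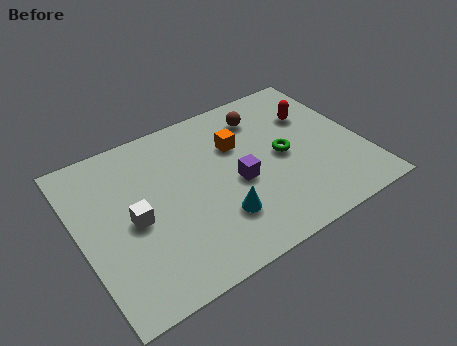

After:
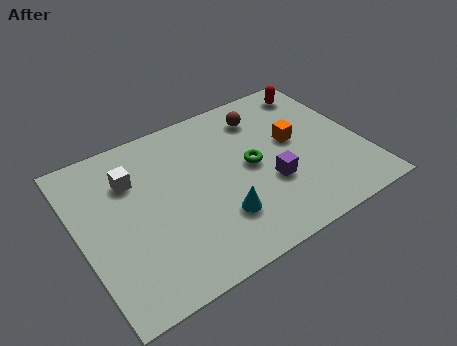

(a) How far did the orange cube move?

2.2

The orange cube moved from about (6.0, 4.9) to (8.0, 4.1), a distance of √(2.0² + 0.8²) ≈ 2.2.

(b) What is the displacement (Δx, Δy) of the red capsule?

(0.4, 1.2)

From the two frames, the red capsule sits at roughly (8.9, 5.0) before and (9.3, 6.2) after.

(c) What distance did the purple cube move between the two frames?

1.3

The purple cube was near (5.7, 3.2) before and (6.8, 2.6) after, so it travelled √(1.1² + 0.6²) ≈ 1.3 units.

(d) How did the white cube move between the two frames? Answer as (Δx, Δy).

(0.2, 1.8)

The white cube started near (1.9, 3.4) and ended near (2.1, 5.2).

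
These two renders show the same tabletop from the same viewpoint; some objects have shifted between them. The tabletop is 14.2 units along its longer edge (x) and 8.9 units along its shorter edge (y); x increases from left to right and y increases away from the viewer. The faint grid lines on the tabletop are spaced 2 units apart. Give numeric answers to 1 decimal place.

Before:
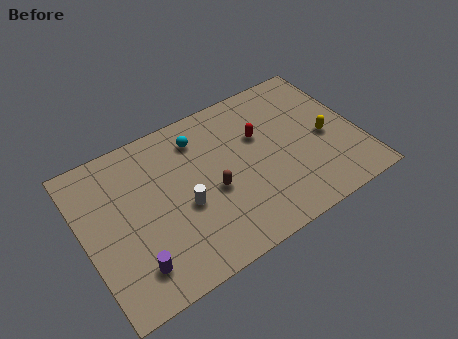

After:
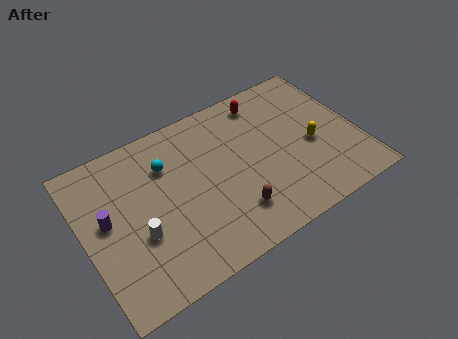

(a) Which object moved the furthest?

the purple cylinder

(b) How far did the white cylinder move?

2.4

The white cylinder moved from about (5.0, 3.7) to (2.6, 3.3), a distance of √(2.4² + 0.4²) ≈ 2.4.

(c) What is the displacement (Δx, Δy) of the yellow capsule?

(-0.7, -0.1)

From the two frames, the yellow capsule sits at roughly (12.5, 4.0) before and (11.8, 3.9) after.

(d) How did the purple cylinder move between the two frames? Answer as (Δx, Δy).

(-0.9, 3.1)

The purple cylinder was at about (2.1, 1.8) and moved to about (1.2, 4.9).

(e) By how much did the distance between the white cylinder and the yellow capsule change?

+1.7

The distance was about 7.5 in the first image and 9.2 in the second, so they moved 1.7 units further apart.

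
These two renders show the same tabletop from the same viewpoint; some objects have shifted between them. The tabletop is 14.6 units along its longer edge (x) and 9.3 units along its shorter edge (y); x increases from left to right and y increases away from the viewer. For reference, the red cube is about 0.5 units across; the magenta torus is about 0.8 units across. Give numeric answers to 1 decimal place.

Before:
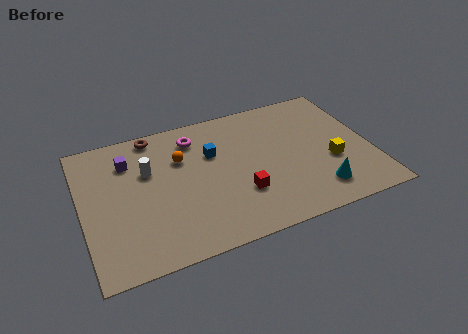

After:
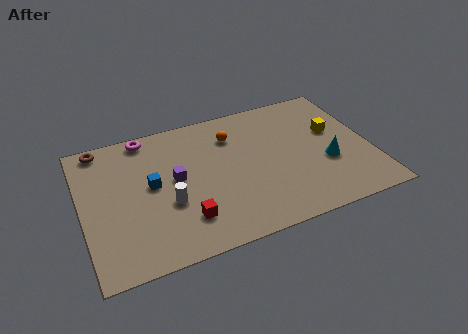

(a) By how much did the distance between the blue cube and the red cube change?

-0.3

They were about 3.4 units apart before and 3.1 after — 0.3 units closer together.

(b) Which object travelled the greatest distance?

the blue cube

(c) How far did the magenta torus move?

2.6

From (5.9, 7.5) to (3.5, 8.4), the magenta torus covered √(2.4² + 0.9²) ≈ 2.6 units.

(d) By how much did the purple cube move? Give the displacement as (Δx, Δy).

(2.2, -2.0)

From the two frames, the purple cube sits at roughly (2.5, 7.0) before and (4.7, 5.0) after.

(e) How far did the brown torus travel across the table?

2.7

From (3.9, 8.4) to (1.2, 8.4), the brown torus covered √(2.7² + 0.0²) ≈ 2.7 units.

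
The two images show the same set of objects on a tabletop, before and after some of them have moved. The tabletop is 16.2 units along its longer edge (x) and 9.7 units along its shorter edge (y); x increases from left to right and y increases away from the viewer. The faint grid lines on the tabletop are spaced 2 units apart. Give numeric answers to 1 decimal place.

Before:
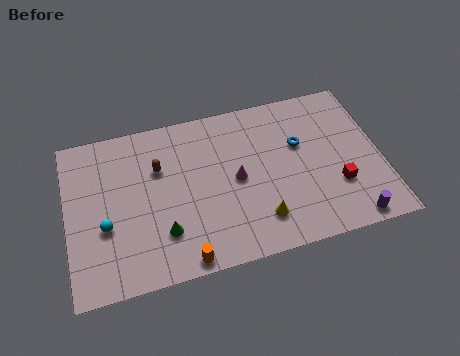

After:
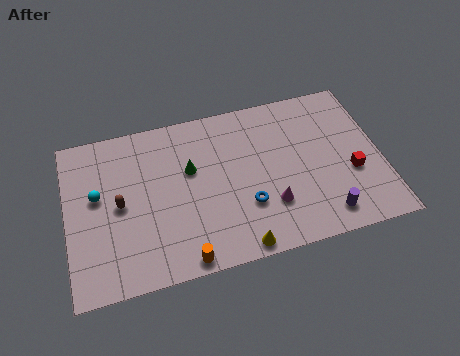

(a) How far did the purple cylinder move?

1.4

The purple cylinder moved from about (14.3, 0.9) to (13.0, 1.5), a distance of √(1.3² + 0.6²) ≈ 1.4.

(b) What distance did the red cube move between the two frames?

1.0

The red cube moved from about (13.8, 3.1) to (14.6, 3.7), a distance of √(0.8² + 0.6²) ≈ 1.0.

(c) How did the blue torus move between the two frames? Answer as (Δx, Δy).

(-3.0, -3.0)

From the two frames, the blue torus sits at roughly (12.1, 6.1) before and (9.1, 3.1) after.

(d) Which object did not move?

the orange cylinder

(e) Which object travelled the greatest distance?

the blue torus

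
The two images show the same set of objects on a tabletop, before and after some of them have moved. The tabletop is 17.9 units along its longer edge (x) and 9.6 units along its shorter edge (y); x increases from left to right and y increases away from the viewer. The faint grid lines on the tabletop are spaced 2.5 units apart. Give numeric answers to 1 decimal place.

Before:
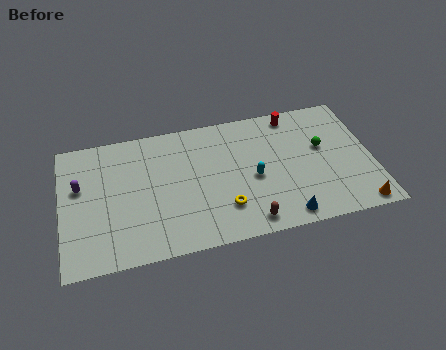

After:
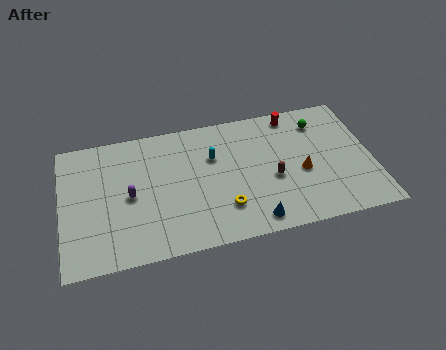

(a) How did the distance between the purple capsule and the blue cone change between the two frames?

-4.8

They were about 12.5 units apart before and 7.7 after — 4.8 units closer together.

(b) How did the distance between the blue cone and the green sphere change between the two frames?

+2.5

Before: roughly 5.2 units apart; after: 7.7. That's 2.5 units further apart.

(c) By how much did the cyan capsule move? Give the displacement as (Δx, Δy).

(-2.2, 2.1)

The cyan capsule was at about (11.0, 4.3) and moved to about (8.8, 6.4).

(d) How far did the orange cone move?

4.4

The orange cone moved from about (16.8, 0.9) to (13.8, 4.1), a distance of √(3.0² + 3.2²) ≈ 4.4.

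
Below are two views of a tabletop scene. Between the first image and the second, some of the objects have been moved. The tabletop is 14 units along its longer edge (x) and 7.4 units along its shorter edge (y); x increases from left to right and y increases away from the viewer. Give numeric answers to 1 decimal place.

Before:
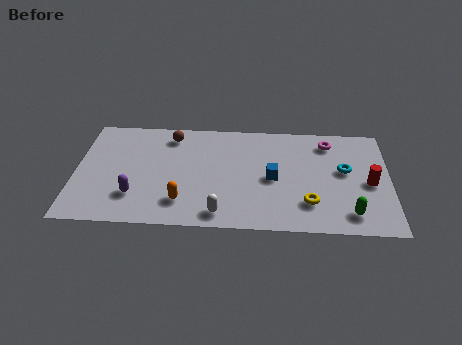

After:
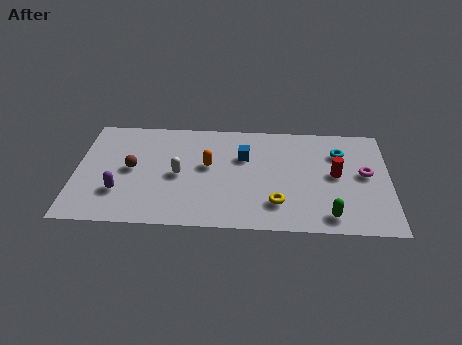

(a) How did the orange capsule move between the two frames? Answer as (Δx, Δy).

(1.1, 2.5)

The orange capsule was at about (4.8, 1.7) and moved to about (5.9, 4.2).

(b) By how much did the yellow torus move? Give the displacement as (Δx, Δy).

(-1.4, -0.1)

The yellow torus started near (10.4, 1.9) and ended near (9.0, 1.8).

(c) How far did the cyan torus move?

1.2

The cyan torus moved from about (12.0, 4.2) to (11.8, 5.4), a distance of √(0.2² + 1.2²) ≈ 1.2.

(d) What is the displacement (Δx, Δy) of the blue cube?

(-1.3, 1.4)

The blue cube was at about (8.8, 3.5) and moved to about (7.5, 4.9).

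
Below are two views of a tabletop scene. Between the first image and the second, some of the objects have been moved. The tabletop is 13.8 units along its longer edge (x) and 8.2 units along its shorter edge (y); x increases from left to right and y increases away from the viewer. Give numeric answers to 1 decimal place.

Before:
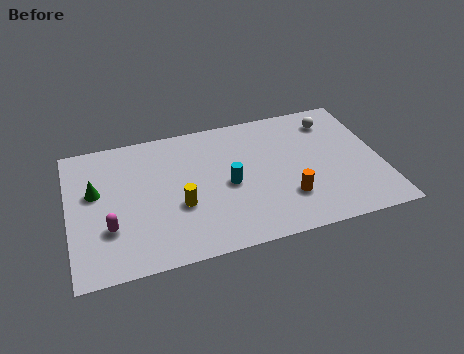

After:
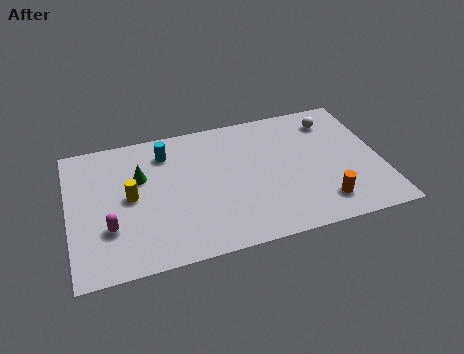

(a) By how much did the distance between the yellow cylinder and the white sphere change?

+1.6

They were about 7.9 units apart before and 9.5 after — 1.6 units further apart.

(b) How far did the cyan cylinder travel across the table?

3.7

From (7.0, 3.8) to (4.4, 6.5), the cyan cylinder covered √(2.6² + 2.7²) ≈ 3.7 units.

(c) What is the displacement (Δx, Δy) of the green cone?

(2.0, 0.4)

From the two frames, the green cone sits at roughly (1.2, 4.9) before and (3.2, 5.3) after.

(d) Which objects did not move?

the magenta capsule and the white sphere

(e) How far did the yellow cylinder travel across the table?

2.4

From (4.8, 3.1) to (2.7, 4.2), the yellow cylinder covered √(2.1² + 1.1²) ≈ 2.4 units.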